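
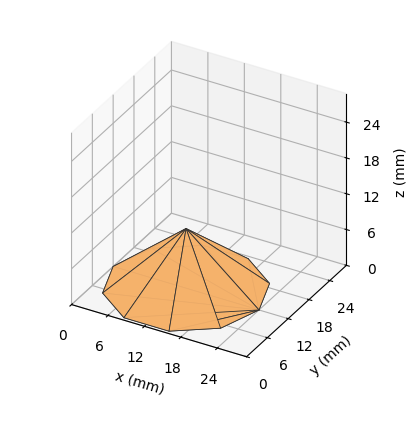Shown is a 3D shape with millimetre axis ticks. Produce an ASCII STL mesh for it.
Reading the render: the shape is a regular 10-sided pyramid, base circumscribed radius ≈ 12 mm, apex at z ≈ 10 mm (dimensions read to the nearest mm from the axis ticks). For the STL, each face is triangulated and given an outward normal.

solid part
  facet normal 0.0000 0.0000 -1.0000
    outer loop
      vertex 15.71 23.41 0.00
      vertex 21.71 19.05 0.00
      vertex 24.00 12.00 0.00
    endloop
  endfacet
  facet normal 0.0000 0.0000 -1.0000
    outer loop
      vertex 8.29 23.41 0.00
      vertex 15.71 23.41 0.00
      vertex 24.00 12.00 0.00
    endloop
  endfacet
  facet normal 0.0000 0.0000 -1.0000
    outer loop
      vertex 2.29 19.05 0.00
      vertex 8.29 23.41 0.00
      vertex 24.00 12.00 0.00
    endloop
  endfacet
  facet normal 0.0000 0.0000 -1.0000
    outer loop
      vertex 0.00 12.00 0.00
      vertex 2.29 19.05 0.00
      vertex 24.00 12.00 0.00
    endloop
  endfacet
  facet normal 0.0000 0.0000 -1.0000
    outer loop
      vertex 2.29 4.95 0.00
      vertex 0.00 12.00 0.00
      vertex 24.00 12.00 0.00
    endloop
  endfacet
  facet normal 0.0000 0.0000 -1.0000
    outer loop
      vertex 8.29 0.59 0.00
      vertex 2.29 4.95 0.00
      vertex 24.00 12.00 0.00
    endloop
  endfacet
  facet normal 0.0000 0.0000 -1.0000
    outer loop
      vertex 15.71 0.59 0.00
      vertex 8.29 0.59 0.00
      vertex 24.00 12.00 0.00
    endloop
  endfacet
  facet normal 0.0000 0.0000 -1.0000
    outer loop
      vertex 21.71 4.95 0.00
      vertex 15.71 0.59 0.00
      vertex 24.00 12.00 0.00
    endloop
  endfacet
  facet normal 0.6268 0.2036 0.7521
    outer loop
      vertex 24.00 12.00 0.00
      vertex 21.71 19.05 0.00
      vertex 12.00 12.00 10.00
    endloop
  endfacet
  facet normal 0.3874 0.5332 0.7521
    outer loop
      vertex 21.71 19.05 0.00
      vertex 15.71 23.41 0.00
      vertex 12.00 12.00 10.00
    endloop
  endfacet
  facet normal 0.0000 0.6591 0.7520
    outer loop
      vertex 15.71 23.41 0.00
      vertex 8.29 23.41 0.00
      vertex 12.00 12.00 10.00
    endloop
  endfacet
  facet normal -0.3874 0.5332 0.7521
    outer loop
      vertex 8.29 23.41 0.00
      vertex 2.29 19.05 0.00
      vertex 12.00 12.00 10.00
    endloop
  endfacet
  facet normal -0.6268 0.2036 0.7521
    outer loop
      vertex 2.29 19.05 0.00
      vertex 0.00 12.00 0.00
      vertex 12.00 12.00 10.00
    endloop
  endfacet
  facet normal -0.6268 -0.2036 0.7521
    outer loop
      vertex 0.00 12.00 0.00
      vertex 2.29 4.95 0.00
      vertex 12.00 12.00 10.00
    endloop
  endfacet
  facet normal -0.3874 -0.5332 0.7521
    outer loop
      vertex 2.29 4.95 0.00
      vertex 8.29 0.59 0.00
      vertex 12.00 12.00 10.00
    endloop
  endfacet
  facet normal 0.0000 -0.6591 0.7520
    outer loop
      vertex 8.29 0.59 0.00
      vertex 15.71 0.59 0.00
      vertex 12.00 12.00 10.00
    endloop
  endfacet
  facet normal 0.3874 -0.5332 0.7521
    outer loop
      vertex 15.71 0.59 0.00
      vertex 21.71 4.95 0.00
      vertex 12.00 12.00 10.00
    endloop
  endfacet
  facet normal 0.6268 -0.2036 0.7521
    outer loop
      vertex 21.71 4.95 0.00
      vertex 24.00 12.00 0.00
      vertex 12.00 12.00 10.00
    endloop
  endfacet
endsolid part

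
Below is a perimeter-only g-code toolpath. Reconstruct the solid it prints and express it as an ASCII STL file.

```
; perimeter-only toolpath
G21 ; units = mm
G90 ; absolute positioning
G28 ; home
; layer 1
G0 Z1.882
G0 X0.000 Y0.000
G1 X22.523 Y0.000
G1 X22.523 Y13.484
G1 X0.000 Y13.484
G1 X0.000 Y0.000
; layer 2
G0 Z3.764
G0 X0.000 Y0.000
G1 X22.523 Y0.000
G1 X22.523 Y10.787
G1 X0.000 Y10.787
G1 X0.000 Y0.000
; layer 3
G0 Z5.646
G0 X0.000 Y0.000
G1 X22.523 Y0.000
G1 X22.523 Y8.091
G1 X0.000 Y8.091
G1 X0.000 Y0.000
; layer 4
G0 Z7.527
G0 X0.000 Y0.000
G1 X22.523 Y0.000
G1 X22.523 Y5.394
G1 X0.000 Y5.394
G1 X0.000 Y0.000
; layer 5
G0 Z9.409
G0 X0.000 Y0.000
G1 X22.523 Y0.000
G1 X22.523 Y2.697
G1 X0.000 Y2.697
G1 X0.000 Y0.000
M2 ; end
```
solid part
  facet normal 0.0000 0.0000 -1.0000
    outer loop
      vertex 22.523 16.181 0.000
      vertex 22.523 0.000 0.000
      vertex 0.000 0.000 0.000
    endloop
  endfacet
  facet normal 0.0000 0.0000 -1.0000
    outer loop
      vertex 0.000 16.181 0.000
      vertex 22.523 16.181 0.000
      vertex 0.000 0.000 0.000
    endloop
  endfacet
  facet normal 0.0000 -1.0000 0.0000
    outer loop
      vertex 0.000 0.000 0.000
      vertex 22.523 0.000 0.000
      vertex 22.523 0.000 11.291
    endloop
  endfacet
  facet normal 0.0000 -1.0000 0.0000
    outer loop
      vertex 0.000 0.000 0.000
      vertex 22.523 0.000 11.291
      vertex 0.000 0.000 11.291
    endloop
  endfacet
  facet normal 0.0000 0.5722 0.8201
    outer loop
      vertex 0.000 0.000 11.291
      vertex 22.523 0.000 11.291
      vertex 22.523 16.181 0.000
    endloop
  endfacet
  facet normal 0.0000 0.5722 0.8201
    outer loop
      vertex 0.000 0.000 11.291
      vertex 22.523 16.181 0.000
      vertex 0.000 16.181 0.000
    endloop
  endfacet
  facet normal -1.0000 0.0000 0.0000
    outer loop
      vertex 0.000 0.000 11.291
      vertex 0.000 16.181 0.000
      vertex 0.000 0.000 0.000
    endloop
  endfacet
  facet normal 1.0000 0.0000 0.0000
    outer loop
      vertex 22.523 0.000 0.000
      vertex 22.523 16.181 0.000
      vertex 22.523 0.000 11.291
    endloop
  endfacet
endsolid part

The G0 Z moves step by Δz≈1.882 mm. The G1 loops shrink linearly with z, so the solid tapers from its base footprint up to z≈11.3. Closing with a flat bottom cap and the tapered top and triangulating gives 8 facets — a wedge (ramp): 22.5 × 16.2 mm base, rising to 11.3 mm along the y=0 edge and sloping linearly to z=0 at y=16.2.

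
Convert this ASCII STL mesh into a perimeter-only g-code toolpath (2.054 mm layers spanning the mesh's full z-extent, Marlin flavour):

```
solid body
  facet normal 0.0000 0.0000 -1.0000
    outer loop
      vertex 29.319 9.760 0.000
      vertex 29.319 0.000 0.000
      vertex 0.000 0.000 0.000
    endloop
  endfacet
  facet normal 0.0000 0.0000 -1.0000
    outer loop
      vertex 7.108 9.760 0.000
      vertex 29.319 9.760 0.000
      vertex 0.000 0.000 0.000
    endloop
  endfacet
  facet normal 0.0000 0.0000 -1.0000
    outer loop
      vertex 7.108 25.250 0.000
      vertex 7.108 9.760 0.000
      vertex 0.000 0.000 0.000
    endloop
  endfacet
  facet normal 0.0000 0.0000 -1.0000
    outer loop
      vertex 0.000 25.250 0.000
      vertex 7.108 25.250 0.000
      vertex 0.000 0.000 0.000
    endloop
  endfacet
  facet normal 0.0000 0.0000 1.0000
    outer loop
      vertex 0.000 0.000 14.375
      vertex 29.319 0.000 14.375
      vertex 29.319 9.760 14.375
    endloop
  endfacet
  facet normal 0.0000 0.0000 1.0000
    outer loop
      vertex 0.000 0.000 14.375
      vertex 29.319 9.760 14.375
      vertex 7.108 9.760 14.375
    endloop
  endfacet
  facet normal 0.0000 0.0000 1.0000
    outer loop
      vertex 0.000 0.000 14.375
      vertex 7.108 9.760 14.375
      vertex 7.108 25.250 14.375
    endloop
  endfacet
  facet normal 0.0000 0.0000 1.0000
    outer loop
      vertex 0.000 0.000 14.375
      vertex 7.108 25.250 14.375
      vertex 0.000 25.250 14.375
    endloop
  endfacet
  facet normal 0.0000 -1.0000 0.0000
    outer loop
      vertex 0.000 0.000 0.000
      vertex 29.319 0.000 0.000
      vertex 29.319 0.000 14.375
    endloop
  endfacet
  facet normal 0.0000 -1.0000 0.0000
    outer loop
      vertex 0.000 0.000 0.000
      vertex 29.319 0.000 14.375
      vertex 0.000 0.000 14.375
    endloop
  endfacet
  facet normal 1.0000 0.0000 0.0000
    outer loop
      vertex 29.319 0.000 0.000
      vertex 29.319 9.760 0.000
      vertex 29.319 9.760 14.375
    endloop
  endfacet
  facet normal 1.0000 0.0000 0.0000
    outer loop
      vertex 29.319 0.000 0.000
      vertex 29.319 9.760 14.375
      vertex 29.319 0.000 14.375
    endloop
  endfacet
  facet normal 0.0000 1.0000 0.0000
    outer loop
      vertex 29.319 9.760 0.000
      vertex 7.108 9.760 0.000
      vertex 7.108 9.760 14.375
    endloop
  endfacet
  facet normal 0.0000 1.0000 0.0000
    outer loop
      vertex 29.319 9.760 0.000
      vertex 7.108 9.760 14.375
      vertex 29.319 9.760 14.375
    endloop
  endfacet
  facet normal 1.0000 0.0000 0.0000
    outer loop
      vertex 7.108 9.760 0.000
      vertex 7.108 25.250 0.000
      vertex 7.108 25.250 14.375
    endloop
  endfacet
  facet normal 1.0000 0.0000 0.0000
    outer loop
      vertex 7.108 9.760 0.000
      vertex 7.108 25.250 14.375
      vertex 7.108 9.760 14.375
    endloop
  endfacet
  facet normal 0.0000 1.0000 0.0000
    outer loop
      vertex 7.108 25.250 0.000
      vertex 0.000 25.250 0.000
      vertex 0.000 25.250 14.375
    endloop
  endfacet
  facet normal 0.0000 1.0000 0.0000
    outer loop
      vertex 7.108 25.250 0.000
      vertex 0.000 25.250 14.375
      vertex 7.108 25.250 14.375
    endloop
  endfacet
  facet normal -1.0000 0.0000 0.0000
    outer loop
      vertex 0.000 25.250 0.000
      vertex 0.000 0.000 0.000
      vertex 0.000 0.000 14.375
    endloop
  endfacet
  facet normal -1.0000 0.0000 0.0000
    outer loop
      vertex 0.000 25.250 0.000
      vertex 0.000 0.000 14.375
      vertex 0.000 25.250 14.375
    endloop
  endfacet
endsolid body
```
; perimeter-only toolpath
G21 ; units = mm
G90 ; absolute positioning
G28 ; home
; layer 1
G0 Z2.054
G0 X0.000 Y0.000
G1 X29.319 Y0.000
G1 X29.319 Y9.760
G1 X7.108 Y9.760
G1 X7.108 Y25.250
G1 X0.000 Y25.250
G1 X0.000 Y0.000
; layer 2
G0 Z4.107
G0 X0.000 Y0.000
G1 X29.319 Y0.000
G1 X29.319 Y9.760
G1 X7.108 Y9.760
G1 X7.108 Y25.250
G1 X0.000 Y25.250
G1 X0.000 Y0.000
; layer 3
G0 Z6.161
G0 X0.000 Y0.000
G1 X29.319 Y0.000
G1 X29.319 Y9.760
G1 X7.108 Y9.760
G1 X7.108 Y25.250
G1 X0.000 Y25.250
G1 X0.000 Y0.000
; layer 4
G0 Z8.214
G0 X0.000 Y0.000
G1 X29.319 Y0.000
G1 X29.319 Y9.760
G1 X7.108 Y9.760
G1 X7.108 Y25.250
G1 X0.000 Y25.250
G1 X0.000 Y0.000
; layer 5
G0 Z10.268
G0 X0.000 Y0.000
G1 X29.319 Y0.000
G1 X29.319 Y9.760
G1 X7.108 Y9.760
G1 X7.108 Y25.250
G1 X0.000 Y25.250
G1 X0.000 Y0.000
; layer 6
G0 Z12.321
G0 X0.000 Y0.000
G1 X29.319 Y0.000
G1 X29.319 Y9.760
G1 X7.108 Y9.760
G1 X7.108 Y25.250
G1 X0.000 Y25.250
G1 X0.000 Y0.000
; layer 7
G0 Z14.375
G0 X0.000 Y0.000
G1 X29.319 Y0.000
G1 X29.319 Y9.760
G1 X7.108 Y9.760
G1 X7.108 Y25.250
G1 X0.000 Y25.250
G1 X0.000 Y0.000
M2 ; end

The solid is an L-shaped prism: outer 29.3 × 25.2 mm, arm thicknesses ≈ 9.76 mm (horizontal) and 7.11 mm (vertical), extruded 14.4 mm in z. Slicing at Δz = 2.054 mm — 7 equal slices spanning the solid's height, so layer i sits at z = i·h/7 — gives 7 non-empty perimeters. Each is a 6-segment closed polygon; G0 lifts to the layer z and rapids to the start vertex, then G1 traces the edges.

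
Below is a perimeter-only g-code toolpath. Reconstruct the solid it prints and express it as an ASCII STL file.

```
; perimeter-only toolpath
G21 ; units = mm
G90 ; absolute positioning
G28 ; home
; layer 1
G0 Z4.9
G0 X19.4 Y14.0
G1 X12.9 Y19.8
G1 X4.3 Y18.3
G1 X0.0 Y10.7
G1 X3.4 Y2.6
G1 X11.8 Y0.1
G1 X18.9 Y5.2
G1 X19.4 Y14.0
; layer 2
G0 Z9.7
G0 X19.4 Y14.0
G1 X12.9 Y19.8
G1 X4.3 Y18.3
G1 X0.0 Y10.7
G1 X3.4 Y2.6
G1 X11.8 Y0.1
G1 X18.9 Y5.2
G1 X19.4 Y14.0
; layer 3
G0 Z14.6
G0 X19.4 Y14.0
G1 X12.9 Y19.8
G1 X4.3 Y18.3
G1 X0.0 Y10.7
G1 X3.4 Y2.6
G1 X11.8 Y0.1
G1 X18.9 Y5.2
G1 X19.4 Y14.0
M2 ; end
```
solid part
  facet normal 0.0000 0.0000 -1.0000
    outer loop
      vertex 4.3 18.3 0.0
      vertex 12.9 19.8 0.0
      vertex 19.4 14.0 0.0
    endloop
  endfacet
  facet normal 0.0000 0.0000 -1.0000
    outer loop
      vertex 0.0 10.7 0.0
      vertex 4.3 18.3 0.0
      vertex 19.4 14.0 0.0
    endloop
  endfacet
  facet normal 0.0000 0.0000 -1.0000
    outer loop
      vertex 3.4 2.6 0.0
      vertex 0.0 10.7 0.0
      vertex 19.4 14.0 0.0
    endloop
  endfacet
  facet normal 0.0000 0.0000 -1.0000
    outer loop
      vertex 11.8 0.1 0.0
      vertex 3.4 2.6 0.0
      vertex 19.4 14.0 0.0
    endloop
  endfacet
  facet normal 0.0000 0.0000 -1.0000
    outer loop
      vertex 18.9 5.2 0.0
      vertex 11.8 0.1 0.0
      vertex 19.4 14.0 0.0
    endloop
  endfacet
  facet normal 0.0000 0.0000 1.0000
    outer loop
      vertex 19.4 14.0 14.6
      vertex 12.9 19.8 14.6
      vertex 4.3 18.3 14.6
    endloop
  endfacet
  facet normal 0.0000 0.0000 1.0000
    outer loop
      vertex 19.4 14.0 14.6
      vertex 4.3 18.3 14.6
      vertex 0.0 10.7 14.6
    endloop
  endfacet
  facet normal 0.0000 0.0000 1.0000
    outer loop
      vertex 19.4 14.0 14.6
      vertex 0.0 10.7 14.6
      vertex 3.4 2.6 14.6
    endloop
  endfacet
  facet normal 0.0000 0.0000 1.0000
    outer loop
      vertex 19.4 14.0 14.6
      vertex 3.4 2.6 14.6
      vertex 11.8 0.1 14.6
    endloop
  endfacet
  facet normal 0.0000 0.0000 1.0000
    outer loop
      vertex 19.4 14.0 14.6
      vertex 11.8 0.1 14.6
      vertex 18.9 5.2 14.6
    endloop
  endfacet
  facet normal 0.6658 0.7461 0.0000
    outer loop
      vertex 19.4 14.0 0.0
      vertex 12.9 19.8 0.0
      vertex 12.9 19.8 14.6
    endloop
  endfacet
  facet normal 0.6658 0.7461 0.0000
    outer loop
      vertex 19.4 14.0 0.0
      vertex 12.9 19.8 14.6
      vertex 19.4 14.0 14.6
    endloop
  endfacet
  facet normal -0.1718 0.9851 0.0000
    outer loop
      vertex 12.9 19.8 0.0
      vertex 4.3 18.3 0.0
      vertex 4.3 18.3 14.6
    endloop
  endfacet
  facet normal -0.1718 0.9851 0.0000
    outer loop
      vertex 12.9 19.8 0.0
      vertex 4.3 18.3 14.6
      vertex 12.9 19.8 14.6
    endloop
  endfacet
  facet normal -0.8703 0.4924 0.0000
    outer loop
      vertex 4.3 18.3 0.0
      vertex 0.0 10.7 0.0
      vertex 0.0 10.7 14.6
    endloop
  endfacet
  facet normal -0.8703 0.4924 0.0000
    outer loop
      vertex 4.3 18.3 0.0
      vertex 0.0 10.7 14.6
      vertex 4.3 18.3 14.6
    endloop
  endfacet
  facet normal -0.9221 -0.3870 0.0000
    outer loop
      vertex 0.0 10.7 0.0
      vertex 3.4 2.6 0.0
      vertex 3.4 2.6 14.6
    endloop
  endfacet
  facet normal -0.9221 -0.3870 0.0000
    outer loop
      vertex 0.0 10.7 0.0
      vertex 3.4 2.6 14.6
      vertex 0.0 10.7 14.6
    endloop
  endfacet
  facet normal -0.2853 -0.9585 0.0000
    outer loop
      vertex 3.4 2.6 0.0
      vertex 11.8 0.1 0.0
      vertex 11.8 0.1 14.6
    endloop
  endfacet
  facet normal -0.2853 -0.9585 0.0000
    outer loop
      vertex 3.4 2.6 0.0
      vertex 11.8 0.1 14.6
      vertex 3.4 2.6 14.6
    endloop
  endfacet
  facet normal 0.5834 -0.8122 0.0000
    outer loop
      vertex 11.8 0.1 0.0
      vertex 18.9 5.2 0.0
      vertex 18.9 5.2 14.6
    endloop
  endfacet
  facet normal 0.5834 -0.8122 0.0000
    outer loop
      vertex 11.8 0.1 0.0
      vertex 18.9 5.2 14.6
      vertex 11.8 0.1 14.6
    endloop
  endfacet
  facet normal 0.9984 -0.0567 0.0000
    outer loop
      vertex 18.9 5.2 0.0
      vertex 19.4 14.0 0.0
      vertex 19.4 14.0 14.6
    endloop
  endfacet
  facet normal 0.9984 -0.0567 0.0000
    outer loop
      vertex 18.9 5.2 0.0
      vertex 19.4 14.0 14.6
      vertex 18.9 5.2 14.6
    endloop
  endfacet
endsolid part

The G0 Z moves step by Δz≈4.9 mm. Every layer's G1 loop is the same polygon, so the solid is a straight extrusion of it from z=0 to z≈14.6. Closing with flat bottom and top caps and triangulating gives 24 facets — a regular 7-sided prism (a cylinder approximated with 7 flat sides), circumscribed radius ≈ 10.1 mm, height ≈ 14.6 mm.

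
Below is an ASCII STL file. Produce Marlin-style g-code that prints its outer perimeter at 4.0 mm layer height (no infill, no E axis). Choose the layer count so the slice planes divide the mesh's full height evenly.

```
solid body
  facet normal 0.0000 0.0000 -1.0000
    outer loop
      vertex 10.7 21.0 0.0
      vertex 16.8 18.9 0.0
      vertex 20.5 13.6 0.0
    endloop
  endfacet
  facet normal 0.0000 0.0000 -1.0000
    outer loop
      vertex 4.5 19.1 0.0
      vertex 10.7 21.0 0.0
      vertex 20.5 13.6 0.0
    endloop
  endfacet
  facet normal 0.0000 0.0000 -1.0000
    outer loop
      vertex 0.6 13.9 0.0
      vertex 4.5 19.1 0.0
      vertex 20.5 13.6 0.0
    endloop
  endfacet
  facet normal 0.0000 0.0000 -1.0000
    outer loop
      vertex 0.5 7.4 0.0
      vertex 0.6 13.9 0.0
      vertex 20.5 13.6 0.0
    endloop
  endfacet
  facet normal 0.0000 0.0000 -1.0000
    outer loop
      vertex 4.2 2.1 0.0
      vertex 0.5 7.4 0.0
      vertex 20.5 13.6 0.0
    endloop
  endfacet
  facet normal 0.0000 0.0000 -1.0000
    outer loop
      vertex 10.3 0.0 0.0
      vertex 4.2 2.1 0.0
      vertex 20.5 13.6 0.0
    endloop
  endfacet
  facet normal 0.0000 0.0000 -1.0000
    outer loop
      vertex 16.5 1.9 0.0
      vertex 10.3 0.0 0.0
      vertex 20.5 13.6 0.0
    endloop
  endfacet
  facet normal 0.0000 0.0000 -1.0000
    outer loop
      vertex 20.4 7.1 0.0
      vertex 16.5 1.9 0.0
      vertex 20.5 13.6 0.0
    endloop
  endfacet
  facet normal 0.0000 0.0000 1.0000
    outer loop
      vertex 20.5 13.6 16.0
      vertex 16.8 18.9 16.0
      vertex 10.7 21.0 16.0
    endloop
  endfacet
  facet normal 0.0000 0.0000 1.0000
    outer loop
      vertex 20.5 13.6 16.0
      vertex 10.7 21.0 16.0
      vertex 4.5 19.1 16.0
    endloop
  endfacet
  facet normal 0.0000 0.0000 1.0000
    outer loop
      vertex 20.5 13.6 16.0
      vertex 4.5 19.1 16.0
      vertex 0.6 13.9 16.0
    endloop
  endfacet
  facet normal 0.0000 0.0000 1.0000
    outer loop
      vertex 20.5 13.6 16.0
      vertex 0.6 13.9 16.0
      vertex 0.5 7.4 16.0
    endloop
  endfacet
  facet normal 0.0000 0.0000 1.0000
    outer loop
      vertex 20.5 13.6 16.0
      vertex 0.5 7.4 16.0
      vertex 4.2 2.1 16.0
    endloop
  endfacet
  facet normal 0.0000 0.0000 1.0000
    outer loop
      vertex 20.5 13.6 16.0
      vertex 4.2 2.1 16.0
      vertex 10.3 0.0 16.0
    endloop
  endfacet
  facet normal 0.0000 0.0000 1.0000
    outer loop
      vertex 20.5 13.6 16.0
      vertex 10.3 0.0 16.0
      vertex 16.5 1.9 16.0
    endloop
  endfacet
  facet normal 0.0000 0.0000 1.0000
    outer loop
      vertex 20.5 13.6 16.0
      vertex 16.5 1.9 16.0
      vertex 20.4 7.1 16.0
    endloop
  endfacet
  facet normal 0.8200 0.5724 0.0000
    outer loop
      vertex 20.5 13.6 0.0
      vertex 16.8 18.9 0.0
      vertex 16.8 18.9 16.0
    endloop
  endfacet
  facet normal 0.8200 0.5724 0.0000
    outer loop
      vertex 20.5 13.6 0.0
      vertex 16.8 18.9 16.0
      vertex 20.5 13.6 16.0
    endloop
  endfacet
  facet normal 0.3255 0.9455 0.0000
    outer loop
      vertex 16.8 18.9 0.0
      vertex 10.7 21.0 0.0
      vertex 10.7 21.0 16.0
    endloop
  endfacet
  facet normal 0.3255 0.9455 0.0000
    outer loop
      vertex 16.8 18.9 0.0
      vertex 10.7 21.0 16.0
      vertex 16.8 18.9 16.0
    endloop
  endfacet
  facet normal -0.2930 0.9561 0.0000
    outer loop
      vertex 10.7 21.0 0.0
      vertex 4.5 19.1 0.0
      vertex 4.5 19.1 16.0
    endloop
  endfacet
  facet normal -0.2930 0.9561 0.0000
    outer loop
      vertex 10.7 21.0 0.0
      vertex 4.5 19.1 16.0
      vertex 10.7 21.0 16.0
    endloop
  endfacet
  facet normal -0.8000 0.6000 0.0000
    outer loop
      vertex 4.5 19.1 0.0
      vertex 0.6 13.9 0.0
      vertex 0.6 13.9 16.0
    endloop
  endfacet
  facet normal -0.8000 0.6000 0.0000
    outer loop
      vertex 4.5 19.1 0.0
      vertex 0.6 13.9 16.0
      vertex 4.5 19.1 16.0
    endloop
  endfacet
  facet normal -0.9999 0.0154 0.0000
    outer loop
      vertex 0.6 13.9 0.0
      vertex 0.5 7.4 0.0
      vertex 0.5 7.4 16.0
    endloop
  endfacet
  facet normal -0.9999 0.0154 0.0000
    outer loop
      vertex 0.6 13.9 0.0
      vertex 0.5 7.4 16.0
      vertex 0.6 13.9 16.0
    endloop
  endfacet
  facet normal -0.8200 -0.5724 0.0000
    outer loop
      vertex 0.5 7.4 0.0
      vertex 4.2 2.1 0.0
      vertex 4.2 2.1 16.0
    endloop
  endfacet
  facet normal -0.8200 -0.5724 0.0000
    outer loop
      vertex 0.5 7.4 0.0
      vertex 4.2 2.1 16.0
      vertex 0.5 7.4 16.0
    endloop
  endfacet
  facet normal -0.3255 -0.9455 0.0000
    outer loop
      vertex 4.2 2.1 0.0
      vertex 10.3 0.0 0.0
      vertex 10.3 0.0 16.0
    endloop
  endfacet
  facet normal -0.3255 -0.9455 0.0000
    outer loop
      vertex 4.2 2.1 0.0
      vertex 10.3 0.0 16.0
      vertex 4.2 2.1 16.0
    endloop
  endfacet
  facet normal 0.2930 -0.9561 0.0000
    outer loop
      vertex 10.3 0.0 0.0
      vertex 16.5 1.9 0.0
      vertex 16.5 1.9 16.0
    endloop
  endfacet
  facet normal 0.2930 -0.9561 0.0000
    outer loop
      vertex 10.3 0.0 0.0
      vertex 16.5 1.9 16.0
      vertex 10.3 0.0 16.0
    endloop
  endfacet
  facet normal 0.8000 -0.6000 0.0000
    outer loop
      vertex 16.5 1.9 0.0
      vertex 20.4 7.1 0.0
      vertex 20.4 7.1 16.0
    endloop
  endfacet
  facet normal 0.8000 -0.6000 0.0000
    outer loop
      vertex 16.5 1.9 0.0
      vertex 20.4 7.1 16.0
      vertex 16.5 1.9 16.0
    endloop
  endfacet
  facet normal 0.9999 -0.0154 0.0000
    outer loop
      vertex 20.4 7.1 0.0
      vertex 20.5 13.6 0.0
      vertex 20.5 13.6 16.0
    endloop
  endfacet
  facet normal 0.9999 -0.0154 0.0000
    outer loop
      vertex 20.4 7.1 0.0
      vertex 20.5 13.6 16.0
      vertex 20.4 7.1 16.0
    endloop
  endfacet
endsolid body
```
; perimeter-only toolpath
G21 ; units = mm
G90 ; absolute positioning
G28 ; home
; layer 1
G0 Z4.0
G0 X20.5 Y13.6
G1 X16.8 Y18.9
G1 X10.7 Y21.0
G1 X4.5 Y19.1
G1 X0.6 Y13.9
G1 X0.5 Y7.4
G1 X4.2 Y2.1
G1 X10.3 Y0.0
G1 X16.5 Y1.9
G1 X20.4 Y7.1
G1 X20.5 Y13.6
; layer 2
G0 Z8.0
G0 X20.5 Y13.6
G1 X16.8 Y18.9
G1 X10.7 Y21.0
G1 X4.5 Y19.1
G1 X0.6 Y13.9
G1 X0.5 Y7.4
G1 X4.2 Y2.1
G1 X10.3 Y0.0
G1 X16.5 Y1.9
G1 X20.4 Y7.1
G1 X20.5 Y13.6
; layer 3
G0 Z12.0
G0 X20.5 Y13.6
G1 X16.8 Y18.9
G1 X10.7 Y21.0
G1 X4.5 Y19.1
G1 X0.6 Y13.9
G1 X0.5 Y7.4
G1 X4.2 Y2.1
G1 X10.3 Y0.0
G1 X16.5 Y1.9
G1 X20.4 Y7.1
G1 X20.5 Y13.6
; layer 4
G0 Z16.0
G0 X20.5 Y13.6
G1 X16.8 Y18.9
G1 X10.7 Y21.0
G1 X4.5 Y19.1
G1 X0.6 Y13.9
G1 X0.5 Y7.4
G1 X4.2 Y2.1
G1 X10.3 Y0.0
G1 X16.5 Y1.9
G1 X20.4 Y7.1
G1 X20.5 Y13.6
M2 ; end

The solid is a regular 10-sided prism (a cylinder approximated with 10 flat sides), circumscribed radius ≈ 10.5 mm, height ≈ 16 mm. Slicing at Δz = 4.0 mm — 4 equal slices spanning the solid's height, so layer i sits at z = i·h/4 — gives 4 non-empty perimeters. Each is a 10-segment closed polygon; G0 lifts to the layer z and rapids to the start vertex, then G1 traces the edges.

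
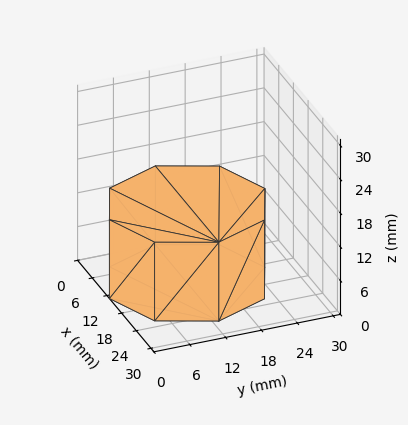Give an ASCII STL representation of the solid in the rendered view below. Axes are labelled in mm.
Reading the render: the shape is a regular 8-sided prism (a cylinder approximated with 8 flat sides), circumscribed radius ≈ 13 mm, height ≈ 14 mm (dimensions read to the nearest mm from the axis ticks). For the STL, each face is triangulated and given an outward normal.

solid part
  facet normal 0.0000 0.0000 -1.0000
    outer loop
      vertex 13.00 26.00 0.00
      vertex 22.19 22.19 0.00
      vertex 26.00 13.00 0.00
    endloop
  endfacet
  facet normal 0.0000 0.0000 -1.0000
    outer loop
      vertex 3.81 22.19 0.00
      vertex 13.00 26.00 0.00
      vertex 26.00 13.00 0.00
    endloop
  endfacet
  facet normal 0.0000 0.0000 -1.0000
    outer loop
      vertex 0.00 13.00 0.00
      vertex 3.81 22.19 0.00
      vertex 26.00 13.00 0.00
    endloop
  endfacet
  facet normal 0.0000 0.0000 -1.0000
    outer loop
      vertex 3.81 3.81 0.00
      vertex 0.00 13.00 0.00
      vertex 26.00 13.00 0.00
    endloop
  endfacet
  facet normal 0.0000 0.0000 -1.0000
    outer loop
      vertex 13.00 0.00 0.00
      vertex 3.81 3.81 0.00
      vertex 26.00 13.00 0.00
    endloop
  endfacet
  facet normal 0.0000 0.0000 -1.0000
    outer loop
      vertex 22.19 3.81 0.00
      vertex 13.00 0.00 0.00
      vertex 26.00 13.00 0.00
    endloop
  endfacet
  facet normal 0.0000 0.0000 1.0000
    outer loop
      vertex 26.00 13.00 14.00
      vertex 22.19 22.19 14.00
      vertex 13.00 26.00 14.00
    endloop
  endfacet
  facet normal 0.0000 0.0000 1.0000
    outer loop
      vertex 26.00 13.00 14.00
      vertex 13.00 26.00 14.00
      vertex 3.81 22.19 14.00
    endloop
  endfacet
  facet normal 0.0000 0.0000 1.0000
    outer loop
      vertex 26.00 13.00 14.00
      vertex 3.81 22.19 14.00
      vertex 0.00 13.00 14.00
    endloop
  endfacet
  facet normal 0.0000 0.0000 1.0000
    outer loop
      vertex 26.00 13.00 14.00
      vertex 0.00 13.00 14.00
      vertex 3.81 3.81 14.00
    endloop
  endfacet
  facet normal 0.0000 0.0000 1.0000
    outer loop
      vertex 26.00 13.00 14.00
      vertex 3.81 3.81 14.00
      vertex 13.00 0.00 14.00
    endloop
  endfacet
  facet normal 0.0000 0.0000 1.0000
    outer loop
      vertex 26.00 13.00 14.00
      vertex 13.00 0.00 14.00
      vertex 22.19 3.81 14.00
    endloop
  endfacet
  facet normal 0.9238 0.3830 0.0000
    outer loop
      vertex 26.00 13.00 0.00
      vertex 22.19 22.19 0.00
      vertex 22.19 22.19 14.00
    endloop
  endfacet
  facet normal 0.9238 0.3830 0.0000
    outer loop
      vertex 26.00 13.00 0.00
      vertex 22.19 22.19 14.00
      vertex 26.00 13.00 14.00
    endloop
  endfacet
  facet normal 0.3830 0.9238 0.0000
    outer loop
      vertex 22.19 22.19 0.00
      vertex 13.00 26.00 0.00
      vertex 13.00 26.00 14.00
    endloop
  endfacet
  facet normal 0.3830 0.9238 0.0000
    outer loop
      vertex 22.19 22.19 0.00
      vertex 13.00 26.00 14.00
      vertex 22.19 22.19 14.00
    endloop
  endfacet
  facet normal -0.3830 0.9238 0.0000
    outer loop
      vertex 13.00 26.00 0.00
      vertex 3.81 22.19 0.00
      vertex 3.81 22.19 14.00
    endloop
  endfacet
  facet normal -0.3830 0.9238 0.0000
    outer loop
      vertex 13.00 26.00 0.00
      vertex 3.81 22.19 14.00
      vertex 13.00 26.00 14.00
    endloop
  endfacet
  facet normal -0.9238 0.3830 0.0000
    outer loop
      vertex 3.81 22.19 0.00
      vertex 0.00 13.00 0.00
      vertex 0.00 13.00 14.00
    endloop
  endfacet
  facet normal -0.9238 0.3830 0.0000
    outer loop
      vertex 3.81 22.19 0.00
      vertex 0.00 13.00 14.00
      vertex 3.81 22.19 14.00
    endloop
  endfacet
  facet normal -0.9238 -0.3830 0.0000
    outer loop
      vertex 0.00 13.00 0.00
      vertex 3.81 3.81 0.00
      vertex 3.81 3.81 14.00
    endloop
  endfacet
  facet normal -0.9238 -0.3830 0.0000
    outer loop
      vertex 0.00 13.00 0.00
      vertex 3.81 3.81 14.00
      vertex 0.00 13.00 14.00
    endloop
  endfacet
  facet normal -0.3830 -0.9238 0.0000
    outer loop
      vertex 3.81 3.81 0.00
      vertex 13.00 0.00 0.00
      vertex 13.00 0.00 14.00
    endloop
  endfacet
  facet normal -0.3830 -0.9238 0.0000
    outer loop
      vertex 3.81 3.81 0.00
      vertex 13.00 0.00 14.00
      vertex 3.81 3.81 14.00
    endloop
  endfacet
  facet normal 0.3830 -0.9238 0.0000
    outer loop
      vertex 13.00 0.00 0.00
      vertex 22.19 3.81 0.00
      vertex 22.19 3.81 14.00
    endloop
  endfacet
  facet normal 0.3830 -0.9238 0.0000
    outer loop
      vertex 13.00 0.00 0.00
      vertex 22.19 3.81 14.00
      vertex 13.00 0.00 14.00
    endloop
  endfacet
  facet normal 0.9238 -0.3830 0.0000
    outer loop
      vertex 22.19 3.81 0.00
      vertex 26.00 13.00 0.00
      vertex 26.00 13.00 14.00
    endloop
  endfacet
  facet normal 0.9238 -0.3830 0.0000
    outer loop
      vertex 22.19 3.81 0.00
      vertex 26.00 13.00 14.00
      vertex 22.19 3.81 14.00
    endloop
  endfacet
endsolid part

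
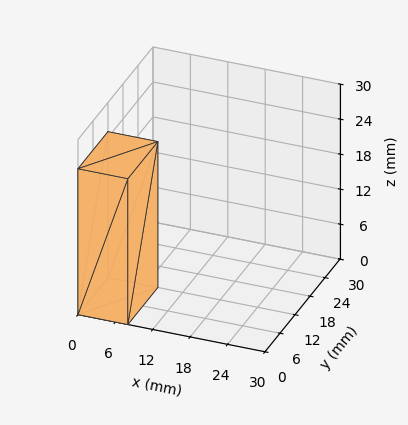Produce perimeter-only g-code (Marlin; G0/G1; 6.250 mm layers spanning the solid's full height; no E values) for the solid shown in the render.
Reading the render: the shape is a rectangular box, roughly 8 × 12 mm footprint and 25 mm tall (dimensions read to the nearest mm from the axis ticks). For the g-code, the solid's height is divided into equal slices at the stated Δz and each level perimeter traced with G1 moves after a G0 lift.

; perimeter-only toolpath
G21 ; units = mm
G90 ; absolute positioning
G28 ; home
; layer 1
G0 Z6.250
G0 X0.000 Y0.000
G1 X8.000 Y0.000
G1 X8.000 Y12.000
G1 X0.000 Y12.000
G1 X0.000 Y0.000
; layer 2
G0 Z12.500
G0 X0.000 Y0.000
G1 X8.000 Y0.000
G1 X8.000 Y12.000
G1 X0.000 Y12.000
G1 X0.000 Y0.000
; layer 3
G0 Z18.750
G0 X0.000 Y0.000
G1 X8.000 Y0.000
G1 X8.000 Y12.000
G1 X0.000 Y12.000
G1 X0.000 Y0.000
; layer 4
G0 Z25.000
G0 X0.000 Y0.000
G1 X8.000 Y0.000
G1 X8.000 Y12.000
G1 X0.000 Y12.000
G1 X0.000 Y0.000
M2 ; end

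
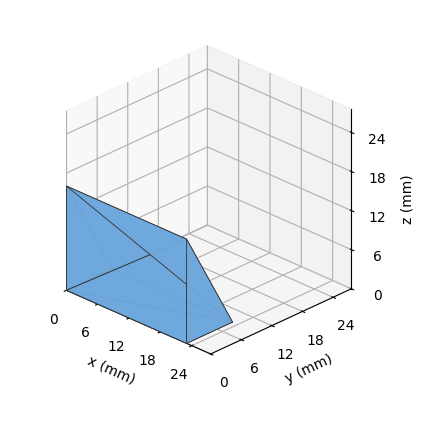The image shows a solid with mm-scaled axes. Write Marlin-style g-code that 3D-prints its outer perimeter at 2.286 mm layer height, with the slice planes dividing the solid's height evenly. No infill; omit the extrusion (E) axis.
Reading the render: the shape is a wedge (ramp): 23 × 9 mm base, rising to 16 mm along the y=0 edge and sloping linearly to z=0 at y=9 (dimensions read to the nearest mm from the axis ticks). For the g-code, the solid's height is divided into equal slices at the stated Δz and each level perimeter traced with G1 moves after a G0 lift.

; perimeter-only toolpath
G21 ; units = mm
G90 ; absolute positioning
G28 ; home
; layer 1
G0 Z2.286
G0 X0.000 Y0.000
G1 X23.000 Y0.000
G1 X23.000 Y7.714
G1 X0.000 Y7.714
G1 X0.000 Y0.000
; layer 2
G0 Z4.571
G0 X0.000 Y0.000
G1 X23.000 Y0.000
G1 X23.000 Y6.429
G1 X0.000 Y6.429
G1 X0.000 Y0.000
; layer 3
G0 Z6.857
G0 X0.000 Y0.000
G1 X23.000 Y0.000
G1 X23.000 Y5.143
G1 X0.000 Y5.143
G1 X0.000 Y0.000
; layer 4
G0 Z9.143
G0 X0.000 Y0.000
G1 X23.000 Y0.000
G1 X23.000 Y3.857
G1 X0.000 Y3.857
G1 X0.000 Y0.000
; layer 5
G0 Z11.429
G0 X0.000 Y0.000
G1 X23.000 Y0.000
G1 X23.000 Y2.571
G1 X0.000 Y2.571
G1 X0.000 Y0.000
; layer 6
G0 Z13.714
G0 X0.000 Y0.000
G1 X23.000 Y0.000
G1 X23.000 Y1.286
G1 X0.000 Y1.286
G1 X0.000 Y0.000
M2 ; end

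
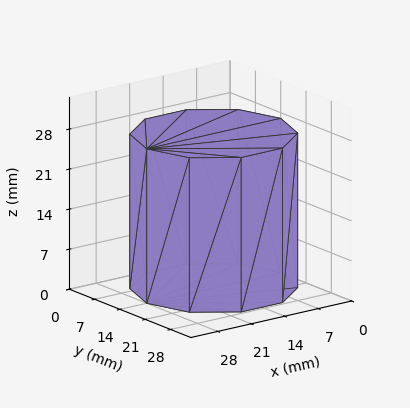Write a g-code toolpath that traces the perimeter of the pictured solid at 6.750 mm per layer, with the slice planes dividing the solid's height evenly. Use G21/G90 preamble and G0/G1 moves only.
Reading the render: the shape is a regular 10-sided prism (a cylinder approximated with 10 flat sides), circumscribed radius ≈ 14 mm, height ≈ 27 mm (dimensions read to the nearest mm from the axis ticks). For the g-code, the solid's height is divided into equal slices at the stated Δz and each level perimeter traced with G1 moves after a G0 lift.

; perimeter-only toolpath
G21 ; units = mm
G90 ; absolute positioning
G28 ; home
; layer 1
G0 Z6.750
G0 X28.000 Y14.000
G1 X25.326 Y22.229
G1 X18.326 Y27.315
G1 X9.674 Y27.315
G1 X2.674 Y22.229
G1 X0.000 Y14.000
G1 X2.674 Y5.771
G1 X9.674 Y0.685
G1 X18.326 Y0.685
G1 X25.326 Y5.771
G1 X28.000 Y14.000
; layer 2
G0 Z13.500
G0 X28.000 Y14.000
G1 X25.326 Y22.229
G1 X18.326 Y27.315
G1 X9.674 Y27.315
G1 X2.674 Y22.229
G1 X0.000 Y14.000
G1 X2.674 Y5.771
G1 X9.674 Y0.685
G1 X18.326 Y0.685
G1 X25.326 Y5.771
G1 X28.000 Y14.000
; layer 3
G0 Z20.250
G0 X28.000 Y14.000
G1 X25.326 Y22.229
G1 X18.326 Y27.315
G1 X9.674 Y27.315
G1 X2.674 Y22.229
G1 X0.000 Y14.000
G1 X2.674 Y5.771
G1 X9.674 Y0.685
G1 X18.326 Y0.685
G1 X25.326 Y5.771
G1 X28.000 Y14.000
; layer 4
G0 Z27.000
G0 X28.000 Y14.000
G1 X25.326 Y22.229
G1 X18.326 Y27.315
G1 X9.674 Y27.315
G1 X2.674 Y22.229
G1 X0.000 Y14.000
G1 X2.674 Y5.771
G1 X9.674 Y0.685
G1 X18.326 Y0.685
G1 X25.326 Y5.771
G1 X28.000 Y14.000
M2 ; end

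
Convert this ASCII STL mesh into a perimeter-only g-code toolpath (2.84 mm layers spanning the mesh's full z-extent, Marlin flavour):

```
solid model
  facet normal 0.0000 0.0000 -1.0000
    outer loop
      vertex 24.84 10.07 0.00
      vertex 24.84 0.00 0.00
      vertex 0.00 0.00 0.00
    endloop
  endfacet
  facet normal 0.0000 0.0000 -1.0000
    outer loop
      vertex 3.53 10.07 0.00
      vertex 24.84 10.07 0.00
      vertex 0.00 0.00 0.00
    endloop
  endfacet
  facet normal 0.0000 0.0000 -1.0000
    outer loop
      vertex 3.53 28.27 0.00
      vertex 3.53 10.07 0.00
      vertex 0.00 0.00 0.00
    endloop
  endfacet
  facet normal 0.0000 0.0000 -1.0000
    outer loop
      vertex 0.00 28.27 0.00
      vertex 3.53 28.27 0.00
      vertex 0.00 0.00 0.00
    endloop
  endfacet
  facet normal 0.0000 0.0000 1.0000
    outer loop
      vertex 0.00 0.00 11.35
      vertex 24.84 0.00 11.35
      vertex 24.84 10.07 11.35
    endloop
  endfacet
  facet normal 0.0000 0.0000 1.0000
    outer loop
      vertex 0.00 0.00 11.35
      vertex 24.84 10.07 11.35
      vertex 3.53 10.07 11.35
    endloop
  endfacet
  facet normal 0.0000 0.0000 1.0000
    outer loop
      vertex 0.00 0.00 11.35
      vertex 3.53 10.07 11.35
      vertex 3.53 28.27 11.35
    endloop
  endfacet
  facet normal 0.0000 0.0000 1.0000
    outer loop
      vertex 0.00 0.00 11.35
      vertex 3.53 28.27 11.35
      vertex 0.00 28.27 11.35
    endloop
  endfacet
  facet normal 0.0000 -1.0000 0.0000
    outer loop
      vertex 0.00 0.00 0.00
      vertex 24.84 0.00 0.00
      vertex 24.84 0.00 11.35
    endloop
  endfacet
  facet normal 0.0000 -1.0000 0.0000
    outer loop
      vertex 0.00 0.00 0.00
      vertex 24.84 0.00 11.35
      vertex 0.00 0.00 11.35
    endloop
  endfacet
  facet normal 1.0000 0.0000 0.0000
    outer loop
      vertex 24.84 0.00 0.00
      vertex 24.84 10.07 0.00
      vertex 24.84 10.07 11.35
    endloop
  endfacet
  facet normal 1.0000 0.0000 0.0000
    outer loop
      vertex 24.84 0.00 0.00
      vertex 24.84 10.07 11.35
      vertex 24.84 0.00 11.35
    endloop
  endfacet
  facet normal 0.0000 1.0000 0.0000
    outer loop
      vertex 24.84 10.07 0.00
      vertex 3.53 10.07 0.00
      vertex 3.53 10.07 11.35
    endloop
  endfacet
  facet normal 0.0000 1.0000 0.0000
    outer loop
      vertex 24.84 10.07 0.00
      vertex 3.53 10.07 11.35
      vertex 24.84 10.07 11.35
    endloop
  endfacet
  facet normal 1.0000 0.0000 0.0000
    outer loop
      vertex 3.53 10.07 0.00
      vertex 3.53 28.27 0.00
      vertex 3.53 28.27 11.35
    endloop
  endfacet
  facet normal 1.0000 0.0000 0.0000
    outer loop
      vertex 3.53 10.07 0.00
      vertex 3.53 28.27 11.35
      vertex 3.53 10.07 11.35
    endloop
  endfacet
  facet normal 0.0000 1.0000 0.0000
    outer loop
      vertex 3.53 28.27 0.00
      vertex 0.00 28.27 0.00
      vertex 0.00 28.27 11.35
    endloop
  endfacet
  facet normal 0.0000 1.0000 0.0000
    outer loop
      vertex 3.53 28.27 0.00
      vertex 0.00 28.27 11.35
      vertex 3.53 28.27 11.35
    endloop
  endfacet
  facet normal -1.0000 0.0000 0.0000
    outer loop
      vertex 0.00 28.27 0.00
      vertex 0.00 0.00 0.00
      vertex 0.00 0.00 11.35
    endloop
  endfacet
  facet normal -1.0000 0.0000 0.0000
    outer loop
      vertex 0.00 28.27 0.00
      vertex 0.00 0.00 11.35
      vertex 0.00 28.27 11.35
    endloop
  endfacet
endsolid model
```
; perimeter-only toolpath
G21 ; units = mm
G90 ; absolute positioning
G28 ; home
; layer 1
G0 Z2.84
G0 X0.00 Y0.00
G1 X24.84 Y0.00
G1 X24.84 Y10.07
G1 X3.53 Y10.07
G1 X3.53 Y28.27
G1 X0.00 Y28.27
G1 X0.00 Y0.00
; layer 2
G0 Z5.67
G0 X0.00 Y0.00
G1 X24.84 Y0.00
G1 X24.84 Y10.07
G1 X3.53 Y10.07
G1 X3.53 Y28.27
G1 X0.00 Y28.27
G1 X0.00 Y0.00
; layer 3
G0 Z8.51
G0 X0.00 Y0.00
G1 X24.84 Y0.00
G1 X24.84 Y10.07
G1 X3.53 Y10.07
G1 X3.53 Y28.27
G1 X0.00 Y28.27
G1 X0.00 Y0.00
; layer 4
G0 Z11.35
G0 X0.00 Y0.00
G1 X24.84 Y0.00
G1 X24.84 Y10.07
G1 X3.53 Y10.07
G1 X3.53 Y28.27
G1 X0.00 Y28.27
G1 X0.00 Y0.00
M2 ; end

The solid is an L-shaped prism: outer 24.8 × 28.3 mm, arm thicknesses ≈ 10.1 mm (horizontal) and 3.53 mm (vertical), extruded 11.3 mm in z. Slicing at Δz = 2.84 mm — 4 equal slices spanning the solid's height, so layer i sits at z = i·h/4 — gives 4 non-empty perimeters. Each is a 6-segment closed polygon; G0 lifts to the layer z and rapids to the start vertex, then G1 traces the edges.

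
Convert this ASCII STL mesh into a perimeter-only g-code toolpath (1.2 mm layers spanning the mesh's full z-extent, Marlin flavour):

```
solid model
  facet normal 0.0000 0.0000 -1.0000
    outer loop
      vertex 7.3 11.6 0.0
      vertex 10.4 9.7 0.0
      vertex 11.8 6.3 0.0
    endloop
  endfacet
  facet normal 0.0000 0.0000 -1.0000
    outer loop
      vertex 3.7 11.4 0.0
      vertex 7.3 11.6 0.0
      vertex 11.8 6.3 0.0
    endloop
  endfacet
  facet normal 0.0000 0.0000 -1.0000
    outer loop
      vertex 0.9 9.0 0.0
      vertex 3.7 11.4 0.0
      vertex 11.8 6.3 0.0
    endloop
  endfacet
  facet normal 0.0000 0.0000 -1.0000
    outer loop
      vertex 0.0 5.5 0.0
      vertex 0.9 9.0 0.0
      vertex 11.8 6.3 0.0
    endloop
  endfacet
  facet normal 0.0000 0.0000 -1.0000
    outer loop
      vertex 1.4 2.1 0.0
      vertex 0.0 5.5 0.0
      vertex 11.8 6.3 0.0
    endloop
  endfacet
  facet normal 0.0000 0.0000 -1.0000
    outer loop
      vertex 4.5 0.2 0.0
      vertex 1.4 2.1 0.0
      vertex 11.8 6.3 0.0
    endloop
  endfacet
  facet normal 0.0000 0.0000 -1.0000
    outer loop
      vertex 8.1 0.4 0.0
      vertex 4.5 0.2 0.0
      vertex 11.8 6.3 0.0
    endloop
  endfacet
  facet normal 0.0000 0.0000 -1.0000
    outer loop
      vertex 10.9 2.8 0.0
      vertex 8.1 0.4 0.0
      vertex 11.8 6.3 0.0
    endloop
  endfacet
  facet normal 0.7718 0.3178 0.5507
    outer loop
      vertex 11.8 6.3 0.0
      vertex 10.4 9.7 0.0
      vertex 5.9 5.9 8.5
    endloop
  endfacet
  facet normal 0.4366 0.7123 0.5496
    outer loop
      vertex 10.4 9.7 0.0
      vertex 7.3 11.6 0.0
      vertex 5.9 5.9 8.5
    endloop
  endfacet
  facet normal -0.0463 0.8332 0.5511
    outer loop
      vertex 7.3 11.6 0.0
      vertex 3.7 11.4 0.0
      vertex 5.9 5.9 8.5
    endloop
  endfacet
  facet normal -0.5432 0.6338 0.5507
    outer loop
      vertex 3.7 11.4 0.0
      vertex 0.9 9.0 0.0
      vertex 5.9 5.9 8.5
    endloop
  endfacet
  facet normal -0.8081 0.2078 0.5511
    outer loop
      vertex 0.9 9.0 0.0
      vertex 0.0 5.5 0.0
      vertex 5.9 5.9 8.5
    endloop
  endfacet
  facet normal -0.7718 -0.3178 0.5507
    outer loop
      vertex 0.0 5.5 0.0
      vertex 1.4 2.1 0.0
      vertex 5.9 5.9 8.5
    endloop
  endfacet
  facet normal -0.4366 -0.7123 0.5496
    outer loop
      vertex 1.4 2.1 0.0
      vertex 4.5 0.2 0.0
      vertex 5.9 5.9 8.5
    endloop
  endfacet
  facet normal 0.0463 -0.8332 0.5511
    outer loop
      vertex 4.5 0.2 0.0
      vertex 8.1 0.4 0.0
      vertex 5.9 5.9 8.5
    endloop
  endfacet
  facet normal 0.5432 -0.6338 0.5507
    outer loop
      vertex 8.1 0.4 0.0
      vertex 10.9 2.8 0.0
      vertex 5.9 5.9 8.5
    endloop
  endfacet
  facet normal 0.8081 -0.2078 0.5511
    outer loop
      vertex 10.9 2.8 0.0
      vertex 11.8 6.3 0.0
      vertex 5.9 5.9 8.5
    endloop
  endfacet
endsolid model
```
; perimeter-only toolpath
G21 ; units = mm
G90 ; absolute positioning
G28 ; home
; layer 1
G0 Z1.2
G0 X11.0 Y6.2
G1 X9.8 Y9.2
G1 X7.1 Y10.8
G1 X4.0 Y10.6
G1 X1.6 Y8.6
G1 X0.8 Y5.6
G1 X2.0 Y2.6
G1 X4.7 Y1.0
G1 X7.8 Y1.2
G1 X10.2 Y3.2
G1 X11.0 Y6.2
; layer 2
G0 Z2.4
G0 X10.1 Y6.2
G1 X9.1 Y8.6
G1 X6.9 Y10.0
G1 X4.3 Y9.8
G1 X2.3 Y8.1
G1 X1.7 Y5.6
G1 X2.7 Y3.2
G1 X4.9 Y1.8
G1 X7.5 Y2.0
G1 X9.5 Y3.7
G1 X10.1 Y6.2
; layer 3
G0 Z3.6
G0 X9.3 Y6.1
G1 X8.5 Y8.1
G1 X6.7 Y9.2
G1 X4.6 Y9.0
G1 X3.0 Y7.7
G1 X2.5 Y5.7
G1 X3.3 Y3.7
G1 X5.1 Y2.6
G1 X7.2 Y2.8
G1 X8.8 Y4.1
G1 X9.3 Y6.1
; layer 4
G0 Z4.9
G0 X8.4 Y6.1
G1 X7.8 Y7.5
G1 X6.5 Y8.3
G1 X5.0 Y8.3
G1 X3.8 Y7.2
G1 X3.4 Y5.7
G1 X4.0 Y4.3
G1 X5.3 Y3.5
G1 X6.8 Y3.5
G1 X8.0 Y4.6
G1 X8.4 Y6.1
; layer 5
G0 Z6.1
G0 X7.6 Y6.0
G1 X7.2 Y7.0
G1 X6.3 Y7.5
G1 X5.3 Y7.5
G1 X4.5 Y6.8
G1 X4.2 Y5.8
G1 X4.6 Y4.8
G1 X5.5 Y4.3
G1 X6.5 Y4.3
G1 X7.3 Y5.0
G1 X7.6 Y6.0
; layer 6
G0 Z7.3
G0 X6.7 Y6.0
G1 X6.5 Y6.4
G1 X6.1 Y6.7
G1 X5.6 Y6.7
G1 X5.2 Y6.3
G1 X5.1 Y5.8
G1 X5.3 Y5.4
G1 X5.7 Y5.1
G1 X6.2 Y5.1
G1 X6.6 Y5.5
G1 X6.7 Y6.0
M2 ; end

The solid is a regular 10-sided pyramid, base circumscribed radius ≈ 5.9 mm, apex at z ≈ 8.5 mm. Slicing at Δz = 1.2 mm — 7 equal slices spanning the solid's height, so layer i sits at z = i·h/7 — gives 6 non-empty perimeters. Each is a 10-segment closed polygon; G0 lifts to the layer z and rapids to the start vertex, then G1 traces the edges. The cross-section shrinks linearly with z (the slice at the apex is degenerate and omitted).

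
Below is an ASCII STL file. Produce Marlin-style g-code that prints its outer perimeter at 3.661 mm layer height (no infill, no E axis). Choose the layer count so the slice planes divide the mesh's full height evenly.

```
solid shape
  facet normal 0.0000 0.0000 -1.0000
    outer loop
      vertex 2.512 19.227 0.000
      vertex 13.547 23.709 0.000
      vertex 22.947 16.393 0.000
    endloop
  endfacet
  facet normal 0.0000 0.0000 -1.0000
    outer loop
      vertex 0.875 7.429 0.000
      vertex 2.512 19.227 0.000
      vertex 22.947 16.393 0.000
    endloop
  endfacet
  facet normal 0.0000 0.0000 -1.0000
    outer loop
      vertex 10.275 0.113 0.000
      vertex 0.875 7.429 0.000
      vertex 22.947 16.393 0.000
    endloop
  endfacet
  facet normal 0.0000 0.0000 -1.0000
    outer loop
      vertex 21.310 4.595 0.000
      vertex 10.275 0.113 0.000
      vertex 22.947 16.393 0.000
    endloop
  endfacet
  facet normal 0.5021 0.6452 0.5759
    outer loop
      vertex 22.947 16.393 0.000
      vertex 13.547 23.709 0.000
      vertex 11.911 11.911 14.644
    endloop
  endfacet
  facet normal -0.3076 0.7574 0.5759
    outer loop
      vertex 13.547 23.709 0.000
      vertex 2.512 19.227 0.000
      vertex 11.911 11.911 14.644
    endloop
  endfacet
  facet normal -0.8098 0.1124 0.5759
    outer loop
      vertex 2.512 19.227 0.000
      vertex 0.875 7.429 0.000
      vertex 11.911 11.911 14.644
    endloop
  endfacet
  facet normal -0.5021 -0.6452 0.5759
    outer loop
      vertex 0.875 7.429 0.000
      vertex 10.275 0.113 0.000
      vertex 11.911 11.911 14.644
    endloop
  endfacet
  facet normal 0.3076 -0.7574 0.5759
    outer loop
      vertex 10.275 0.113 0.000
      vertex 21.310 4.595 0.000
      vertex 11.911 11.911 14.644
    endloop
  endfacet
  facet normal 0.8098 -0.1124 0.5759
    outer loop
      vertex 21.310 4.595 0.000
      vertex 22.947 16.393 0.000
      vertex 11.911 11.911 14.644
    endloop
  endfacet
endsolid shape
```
; perimeter-only toolpath
G21 ; units = mm
G90 ; absolute positioning
G28 ; home
; layer 1
G0 Z3.661
G0 X20.188 Y15.273
G1 X13.138 Y20.759
G1 X4.862 Y17.398
G1 X3.634 Y8.550
G1 X10.684 Y3.062
G1 X18.960 Y6.424
G1 X20.188 Y15.273
; layer 2
G0 Z7.322
G0 X17.429 Y14.152
G1 X12.729 Y17.810
G1 X7.212 Y15.569
G1 X6.393 Y9.670
G1 X11.093 Y6.012
G1 X16.610 Y8.253
G1 X17.429 Y14.152
; layer 3
G0 Z10.983
G0 X14.670 Y13.031
G1 X12.320 Y14.860
G1 X9.561 Y13.740
G1 X9.152 Y10.790
G1 X11.502 Y8.961
G1 X14.261 Y10.082
G1 X14.670 Y13.031
M2 ; end

The solid is a regular 6-sided pyramid, base circumscribed radius ≈ 11.9 mm, apex at z ≈ 14.6 mm. Slicing at Δz = 3.661 mm — 4 equal slices spanning the solid's height, so layer i sits at z = i·h/4 — gives 3 non-empty perimeters. Each is a 6-segment closed polygon; G0 lifts to the layer z and rapids to the start vertex, then G1 traces the edges. The cross-section shrinks linearly with z (the slice at the apex is degenerate and omitted).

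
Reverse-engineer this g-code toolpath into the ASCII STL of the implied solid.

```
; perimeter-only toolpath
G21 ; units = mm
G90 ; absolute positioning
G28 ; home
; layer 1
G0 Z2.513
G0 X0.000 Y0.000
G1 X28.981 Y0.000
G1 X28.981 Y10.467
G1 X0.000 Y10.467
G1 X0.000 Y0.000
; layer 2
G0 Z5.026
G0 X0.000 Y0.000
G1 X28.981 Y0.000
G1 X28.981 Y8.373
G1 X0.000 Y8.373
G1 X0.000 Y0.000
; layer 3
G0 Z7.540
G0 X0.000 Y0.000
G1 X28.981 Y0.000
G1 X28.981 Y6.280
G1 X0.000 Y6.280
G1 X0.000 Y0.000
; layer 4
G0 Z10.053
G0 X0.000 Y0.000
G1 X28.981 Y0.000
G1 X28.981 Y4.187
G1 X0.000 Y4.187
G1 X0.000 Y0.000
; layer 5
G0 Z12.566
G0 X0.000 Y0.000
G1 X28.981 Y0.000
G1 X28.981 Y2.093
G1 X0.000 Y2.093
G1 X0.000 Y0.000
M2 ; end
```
solid part
  facet normal 0.0000 0.0000 -1.0000
    outer loop
      vertex 28.981 12.560 0.000
      vertex 28.981 0.000 0.000
      vertex 0.000 0.000 0.000
    endloop
  endfacet
  facet normal 0.0000 0.0000 -1.0000
    outer loop
      vertex 0.000 12.560 0.000
      vertex 28.981 12.560 0.000
      vertex 0.000 0.000 0.000
    endloop
  endfacet
  facet normal 0.0000 -1.0000 0.0000
    outer loop
      vertex 0.000 0.000 0.000
      vertex 28.981 0.000 0.000
      vertex 28.981 0.000 15.079
    endloop
  endfacet
  facet normal 0.0000 -1.0000 0.0000
    outer loop
      vertex 0.000 0.000 0.000
      vertex 28.981 0.000 15.079
      vertex 0.000 0.000 15.079
    endloop
  endfacet
  facet normal 0.0000 0.7684 0.6400
    outer loop
      vertex 0.000 0.000 15.079
      vertex 28.981 0.000 15.079
      vertex 28.981 12.560 0.000
    endloop
  endfacet
  facet normal 0.0000 0.7684 0.6400
    outer loop
      vertex 0.000 0.000 15.079
      vertex 28.981 12.560 0.000
      vertex 0.000 12.560 0.000
    endloop
  endfacet
  facet normal -1.0000 0.0000 0.0000
    outer loop
      vertex 0.000 0.000 15.079
      vertex 0.000 12.560 0.000
      vertex 0.000 0.000 0.000
    endloop
  endfacet
  facet normal 1.0000 0.0000 0.0000
    outer loop
      vertex 28.981 0.000 0.000
      vertex 28.981 12.560 0.000
      vertex 28.981 0.000 15.079
    endloop
  endfacet
endsolid part

The G0 Z moves step by Δz≈2.513 mm. The G1 loops shrink linearly with z, so the solid tapers from its base footprint up to z≈15.1. Closing with a flat bottom cap and the tapered top and triangulating gives 8 facets — a wedge (ramp): 29 × 12.6 mm base, rising to 15.1 mm along the y=0 edge and sloping linearly to z=0 at y=12.6.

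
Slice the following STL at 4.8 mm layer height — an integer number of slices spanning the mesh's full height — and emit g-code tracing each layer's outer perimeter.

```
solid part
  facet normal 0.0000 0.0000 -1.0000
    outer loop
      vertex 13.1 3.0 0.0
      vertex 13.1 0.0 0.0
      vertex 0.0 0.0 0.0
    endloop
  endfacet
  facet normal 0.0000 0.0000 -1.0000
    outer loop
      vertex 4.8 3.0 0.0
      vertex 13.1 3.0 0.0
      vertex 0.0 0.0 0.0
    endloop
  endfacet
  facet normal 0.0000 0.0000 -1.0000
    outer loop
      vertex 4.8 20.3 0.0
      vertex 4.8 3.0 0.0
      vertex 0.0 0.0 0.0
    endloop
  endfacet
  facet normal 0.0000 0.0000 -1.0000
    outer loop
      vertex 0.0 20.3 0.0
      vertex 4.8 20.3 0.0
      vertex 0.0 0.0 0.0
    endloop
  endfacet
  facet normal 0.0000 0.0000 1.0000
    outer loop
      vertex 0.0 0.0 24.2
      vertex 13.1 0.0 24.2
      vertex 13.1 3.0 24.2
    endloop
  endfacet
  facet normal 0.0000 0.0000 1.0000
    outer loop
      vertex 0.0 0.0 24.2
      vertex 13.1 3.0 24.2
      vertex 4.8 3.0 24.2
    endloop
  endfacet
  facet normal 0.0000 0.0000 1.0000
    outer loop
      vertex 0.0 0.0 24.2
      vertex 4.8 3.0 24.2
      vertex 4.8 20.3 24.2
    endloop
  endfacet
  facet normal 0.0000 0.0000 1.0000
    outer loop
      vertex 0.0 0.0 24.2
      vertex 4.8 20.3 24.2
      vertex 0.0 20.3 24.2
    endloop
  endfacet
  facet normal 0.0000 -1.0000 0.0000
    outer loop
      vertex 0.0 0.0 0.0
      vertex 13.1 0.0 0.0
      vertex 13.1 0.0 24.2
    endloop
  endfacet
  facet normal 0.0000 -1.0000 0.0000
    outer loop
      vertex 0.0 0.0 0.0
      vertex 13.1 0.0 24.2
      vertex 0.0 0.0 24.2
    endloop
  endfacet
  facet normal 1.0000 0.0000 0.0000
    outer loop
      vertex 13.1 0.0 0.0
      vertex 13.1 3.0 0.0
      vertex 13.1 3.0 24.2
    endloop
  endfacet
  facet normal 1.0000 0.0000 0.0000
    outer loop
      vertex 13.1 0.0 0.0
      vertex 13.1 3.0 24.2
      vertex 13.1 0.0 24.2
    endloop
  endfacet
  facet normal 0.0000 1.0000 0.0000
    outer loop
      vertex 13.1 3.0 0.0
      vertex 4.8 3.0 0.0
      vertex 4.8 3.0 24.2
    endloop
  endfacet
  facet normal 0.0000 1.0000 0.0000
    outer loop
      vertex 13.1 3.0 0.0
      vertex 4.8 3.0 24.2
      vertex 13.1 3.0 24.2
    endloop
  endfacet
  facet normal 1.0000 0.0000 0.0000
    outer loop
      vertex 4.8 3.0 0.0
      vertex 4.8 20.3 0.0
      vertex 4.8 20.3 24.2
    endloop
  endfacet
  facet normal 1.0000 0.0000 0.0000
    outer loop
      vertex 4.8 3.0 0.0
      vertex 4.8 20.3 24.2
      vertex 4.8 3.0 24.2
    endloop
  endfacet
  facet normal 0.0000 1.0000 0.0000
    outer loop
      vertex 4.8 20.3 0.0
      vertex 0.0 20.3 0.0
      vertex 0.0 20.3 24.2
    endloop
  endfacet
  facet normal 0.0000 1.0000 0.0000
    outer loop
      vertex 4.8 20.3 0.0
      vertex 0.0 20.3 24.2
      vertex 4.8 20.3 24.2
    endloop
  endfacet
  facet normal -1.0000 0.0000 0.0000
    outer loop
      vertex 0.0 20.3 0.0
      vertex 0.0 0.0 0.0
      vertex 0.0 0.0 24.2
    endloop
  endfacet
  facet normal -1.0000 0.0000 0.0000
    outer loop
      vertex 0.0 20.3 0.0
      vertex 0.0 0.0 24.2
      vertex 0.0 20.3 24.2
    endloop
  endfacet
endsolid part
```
; perimeter-only toolpath
G21 ; units = mm
G90 ; absolute positioning
G28 ; home
; layer 1
G0 Z4.8
G0 X0.0 Y0.0
G1 X13.1 Y0.0
G1 X13.1 Y3.0
G1 X4.8 Y3.0
G1 X4.8 Y20.3
G1 X0.0 Y20.3
G1 X0.0 Y0.0
; layer 2
G0 Z9.7
G0 X0.0 Y0.0
G1 X13.1 Y0.0
G1 X13.1 Y3.0
G1 X4.8 Y3.0
G1 X4.8 Y20.3
G1 X0.0 Y20.3
G1 X0.0 Y0.0
; layer 3
G0 Z14.5
G0 X0.0 Y0.0
G1 X13.1 Y0.0
G1 X13.1 Y3.0
G1 X4.8 Y3.0
G1 X4.8 Y20.3
G1 X0.0 Y20.3
G1 X0.0 Y0.0
; layer 4
G0 Z19.4
G0 X0.0 Y0.0
G1 X13.1 Y0.0
G1 X13.1 Y3.0
G1 X4.8 Y3.0
G1 X4.8 Y20.3
G1 X0.0 Y20.3
G1 X0.0 Y0.0
; layer 5
G0 Z24.2
G0 X0.0 Y0.0
G1 X13.1 Y0.0
G1 X13.1 Y3.0
G1 X4.8 Y3.0
G1 X4.8 Y20.3
G1 X0.0 Y20.3
G1 X0.0 Y0.0
M2 ; end

The solid is an L-shaped prism: outer 13.1 × 20.3 mm, arm thicknesses ≈ 3 mm (horizontal) and 4.8 mm (vertical), extruded 24.2 mm in z. Slicing at Δz = 4.8 mm — 5 equal slices spanning the solid's height, so layer i sits at z = i·h/5 — gives 5 non-empty perimeters. Each is a 6-segment closed polygon; G0 lifts to the layer z and rapids to the start vertex, then G1 traces the edges.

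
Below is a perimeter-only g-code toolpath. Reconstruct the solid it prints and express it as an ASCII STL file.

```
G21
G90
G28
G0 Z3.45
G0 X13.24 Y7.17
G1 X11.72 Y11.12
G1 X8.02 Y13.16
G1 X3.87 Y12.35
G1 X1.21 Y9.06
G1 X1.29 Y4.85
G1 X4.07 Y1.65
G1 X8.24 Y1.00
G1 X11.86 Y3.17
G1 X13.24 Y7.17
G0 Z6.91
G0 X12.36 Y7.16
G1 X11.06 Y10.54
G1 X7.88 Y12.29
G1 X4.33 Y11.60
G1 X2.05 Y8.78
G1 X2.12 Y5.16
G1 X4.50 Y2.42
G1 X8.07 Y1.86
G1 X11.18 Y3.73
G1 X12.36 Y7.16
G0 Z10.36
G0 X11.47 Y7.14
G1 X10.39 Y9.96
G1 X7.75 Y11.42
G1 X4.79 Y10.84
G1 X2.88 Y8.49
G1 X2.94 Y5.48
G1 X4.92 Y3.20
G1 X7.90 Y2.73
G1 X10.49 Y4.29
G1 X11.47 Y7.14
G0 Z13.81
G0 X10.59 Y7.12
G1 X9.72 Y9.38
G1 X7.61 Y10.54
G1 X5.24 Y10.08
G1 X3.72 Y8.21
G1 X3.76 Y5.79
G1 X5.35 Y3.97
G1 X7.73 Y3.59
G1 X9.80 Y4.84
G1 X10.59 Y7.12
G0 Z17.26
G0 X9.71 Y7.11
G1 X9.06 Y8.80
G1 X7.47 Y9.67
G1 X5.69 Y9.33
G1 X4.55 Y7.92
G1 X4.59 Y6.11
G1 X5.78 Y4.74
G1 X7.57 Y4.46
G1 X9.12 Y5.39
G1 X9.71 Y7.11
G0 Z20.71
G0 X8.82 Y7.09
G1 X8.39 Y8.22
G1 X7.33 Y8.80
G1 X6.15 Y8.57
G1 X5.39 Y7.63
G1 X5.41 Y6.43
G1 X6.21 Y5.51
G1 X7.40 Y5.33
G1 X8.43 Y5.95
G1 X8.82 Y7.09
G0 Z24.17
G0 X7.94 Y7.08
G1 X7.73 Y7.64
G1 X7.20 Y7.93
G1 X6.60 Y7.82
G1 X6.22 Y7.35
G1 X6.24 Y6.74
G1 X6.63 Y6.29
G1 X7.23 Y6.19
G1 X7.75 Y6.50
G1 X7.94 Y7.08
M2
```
solid part
  facet normal 0.0000 0.0000 -1.0000
    outer loop
      vertex 8.16 14.03 0.00
      vertex 12.39 11.70 0.00
      vertex 14.12 7.19 0.00
    endloop
  endfacet
  facet normal 0.0000 0.0000 -1.0000
    outer loop
      vertex 3.42 13.11 0.00
      vertex 8.16 14.03 0.00
      vertex 14.12 7.19 0.00
    endloop
  endfacet
  facet normal 0.0000 0.0000 -1.0000
    outer loop
      vertex 0.38 9.35 0.00
      vertex 3.42 13.11 0.00
      vertex 14.12 7.19 0.00
    endloop
  endfacet
  facet normal 0.0000 0.0000 -1.0000
    outer loop
      vertex 0.47 4.53 0.00
      vertex 0.38 9.35 0.00
      vertex 14.12 7.19 0.00
    endloop
  endfacet
  facet normal 0.0000 0.0000 -1.0000
    outer loop
      vertex 3.64 0.88 0.00
      vertex 0.47 4.53 0.00
      vertex 14.12 7.19 0.00
    endloop
  endfacet
  facet normal 0.0000 0.0000 -1.0000
    outer loop
      vertex 8.41 0.13 0.00
      vertex 3.64 0.88 0.00
      vertex 14.12 7.19 0.00
    endloop
  endfacet
  facet normal 0.0000 0.0000 -1.0000
    outer loop
      vertex 12.55 2.62 0.00
      vertex 8.41 0.13 0.00
      vertex 14.12 7.19 0.00
    endloop
  endfacet
  facet normal 0.9078 0.3482 0.2337
    outer loop
      vertex 14.12 7.19 0.00
      vertex 12.39 11.70 0.00
      vertex 7.06 7.06 27.62
    endloop
  endfacet
  facet normal 0.4691 0.8517 0.2336
    outer loop
      vertex 12.39 11.70 0.00
      vertex 8.16 14.03 0.00
      vertex 7.06 7.06 27.62
    endloop
  endfacet
  facet normal -0.1853 0.9545 0.2335
    outer loop
      vertex 8.16 14.03 0.00
      vertex 3.42 13.11 0.00
      vertex 7.06 7.06 27.62
    endloop
  endfacet
  facet normal -0.7561 0.6113 0.2336
    outer loop
      vertex 3.42 13.11 0.00
      vertex 0.38 9.35 0.00
      vertex 7.06 7.06 27.62
    endloop
  endfacet
  facet normal -0.9722 -0.0182 0.2336
    outer loop
      vertex 0.38 9.35 0.00
      vertex 0.47 4.53 0.00
      vertex 7.06 7.06 27.62
    endloop
  endfacet
  facet normal -0.7341 -0.6376 0.2336
    outer loop
      vertex 0.47 4.53 0.00
      vertex 3.64 0.88 0.00
      vertex 7.06 7.06 27.62
    endloop
  endfacet
  facet normal -0.1510 -0.9605 0.2336
    outer loop
      vertex 3.64 0.88 0.00
      vertex 8.41 0.13 0.00
      vertex 7.06 7.06 27.62
    endloop
  endfacet
  facet normal 0.5012 -0.8332 0.2336
    outer loop
      vertex 8.41 0.13 0.00
      vertex 12.55 2.62 0.00
      vertex 7.06 7.06 27.62
    endloop
  endfacet
  facet normal 0.9196 -0.3159 0.2336
    outer loop
      vertex 12.55 2.62 0.00
      vertex 14.12 7.19 0.00
      vertex 7.06 7.06 27.62
    endloop
  endfacet
endsolid part

The G0 Z moves step by Δz≈3.45 mm. The G1 loops shrink linearly with z, so the solid tapers from its base footprint up to z≈27.6. Closing with a flat bottom cap and the tapered top and triangulating gives 16 facets — a regular 9-sided pyramid, base circumscribed radius ≈ 7.06 mm, apex at z ≈ 27.6 mm.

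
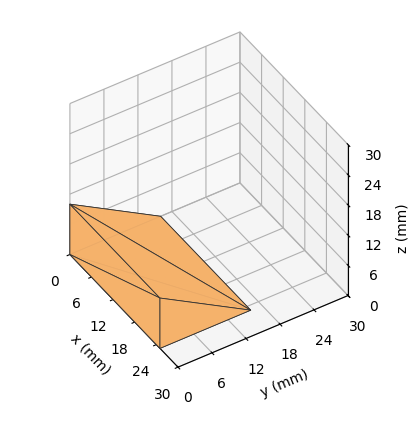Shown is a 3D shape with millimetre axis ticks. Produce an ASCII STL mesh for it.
Reading the render: the shape is a wedge (ramp): 25 × 16 mm base, rising to 10 mm along the y=0 edge and sloping linearly to z=0 at y=16 (dimensions read to the nearest mm from the axis ticks). For the STL, each face is triangulated and given an outward normal.

solid part
  facet normal 0.0000 0.0000 -1.0000
    outer loop
      vertex 25.000 16.000 0.000
      vertex 25.000 0.000 0.000
      vertex 0.000 0.000 0.000
    endloop
  endfacet
  facet normal 0.0000 0.0000 -1.0000
    outer loop
      vertex 0.000 16.000 0.000
      vertex 25.000 16.000 0.000
      vertex 0.000 0.000 0.000
    endloop
  endfacet
  facet normal 0.0000 -1.0000 0.0000
    outer loop
      vertex 0.000 0.000 0.000
      vertex 25.000 0.000 0.000
      vertex 25.000 0.000 10.000
    endloop
  endfacet
  facet normal 0.0000 -1.0000 0.0000
    outer loop
      vertex 0.000 0.000 0.000
      vertex 25.000 0.000 10.000
      vertex 0.000 0.000 10.000
    endloop
  endfacet
  facet normal 0.0000 0.5300 0.8480
    outer loop
      vertex 0.000 0.000 10.000
      vertex 25.000 0.000 10.000
      vertex 25.000 16.000 0.000
    endloop
  endfacet
  facet normal 0.0000 0.5300 0.8480
    outer loop
      vertex 0.000 0.000 10.000
      vertex 25.000 16.000 0.000
      vertex 0.000 16.000 0.000
    endloop
  endfacet
  facet normal -1.0000 0.0000 0.0000
    outer loop
      vertex 0.000 0.000 10.000
      vertex 0.000 16.000 0.000
      vertex 0.000 0.000 0.000
    endloop
  endfacet
  facet normal 1.0000 0.0000 0.0000
    outer loop
      vertex 25.000 0.000 0.000
      vertex 25.000 16.000 0.000
      vertex 25.000 0.000 10.000
    endloop
  endfacet
endsolid part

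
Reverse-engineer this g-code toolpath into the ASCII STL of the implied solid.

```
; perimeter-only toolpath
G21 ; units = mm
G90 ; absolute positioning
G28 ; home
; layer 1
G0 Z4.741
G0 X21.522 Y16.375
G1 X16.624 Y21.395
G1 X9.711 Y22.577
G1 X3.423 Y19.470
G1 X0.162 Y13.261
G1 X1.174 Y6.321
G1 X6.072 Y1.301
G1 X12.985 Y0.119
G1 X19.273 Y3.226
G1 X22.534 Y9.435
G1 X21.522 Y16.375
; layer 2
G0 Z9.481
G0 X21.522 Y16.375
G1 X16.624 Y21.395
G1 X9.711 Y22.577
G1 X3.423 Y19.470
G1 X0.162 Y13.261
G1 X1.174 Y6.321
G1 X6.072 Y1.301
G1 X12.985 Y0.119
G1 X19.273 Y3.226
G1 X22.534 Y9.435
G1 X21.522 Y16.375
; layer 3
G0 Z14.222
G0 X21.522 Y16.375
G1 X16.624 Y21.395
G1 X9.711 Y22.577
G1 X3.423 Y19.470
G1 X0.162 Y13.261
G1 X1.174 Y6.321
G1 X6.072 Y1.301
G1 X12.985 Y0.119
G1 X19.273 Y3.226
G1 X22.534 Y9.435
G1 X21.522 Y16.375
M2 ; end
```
solid part
  facet normal 0.0000 0.0000 -1.0000
    outer loop
      vertex 9.711 22.577 0.000
      vertex 16.624 21.395 0.000
      vertex 21.522 16.375 0.000
    endloop
  endfacet
  facet normal 0.0000 0.0000 -1.0000
    outer loop
      vertex 3.423 19.470 0.000
      vertex 9.711 22.577 0.000
      vertex 21.522 16.375 0.000
    endloop
  endfacet
  facet normal 0.0000 0.0000 -1.0000
    outer loop
      vertex 0.162 13.261 0.000
      vertex 3.423 19.470 0.000
      vertex 21.522 16.375 0.000
    endloop
  endfacet
  facet normal 0.0000 0.0000 -1.0000
    outer loop
      vertex 1.174 6.321 0.000
      vertex 0.162 13.261 0.000
      vertex 21.522 16.375 0.000
    endloop
  endfacet
  facet normal 0.0000 0.0000 -1.0000
    outer loop
      vertex 6.072 1.301 0.000
      vertex 1.174 6.321 0.000
      vertex 21.522 16.375 0.000
    endloop
  endfacet
  facet normal 0.0000 0.0000 -1.0000
    outer loop
      vertex 12.985 0.119 0.000
      vertex 6.072 1.301 0.000
      vertex 21.522 16.375 0.000
    endloop
  endfacet
  facet normal 0.0000 0.0000 -1.0000
    outer loop
      vertex 19.273 3.226 0.000
      vertex 12.985 0.119 0.000
      vertex 21.522 16.375 0.000
    endloop
  endfacet
  facet normal 0.0000 0.0000 -1.0000
    outer loop
      vertex 22.534 9.435 0.000
      vertex 19.273 3.226 0.000
      vertex 21.522 16.375 0.000
    endloop
  endfacet
  facet normal 0.0000 0.0000 1.0000
    outer loop
      vertex 21.522 16.375 14.222
      vertex 16.624 21.395 14.222
      vertex 9.711 22.577 14.222
    endloop
  endfacet
  facet normal 0.0000 0.0000 1.0000
    outer loop
      vertex 21.522 16.375 14.222
      vertex 9.711 22.577 14.222
      vertex 3.423 19.470 14.222
    endloop
  endfacet
  facet normal 0.0000 0.0000 1.0000
    outer loop
      vertex 21.522 16.375 14.222
      vertex 3.423 19.470 14.222
      vertex 0.162 13.261 14.222
    endloop
  endfacet
  facet normal 0.0000 0.0000 1.0000
    outer loop
      vertex 21.522 16.375 14.222
      vertex 0.162 13.261 14.222
      vertex 1.174 6.321 14.222
    endloop
  endfacet
  facet normal 0.0000 0.0000 1.0000
    outer loop
      vertex 21.522 16.375 14.222
      vertex 1.174 6.321 14.222
      vertex 6.072 1.301 14.222
    endloop
  endfacet
  facet normal 0.0000 0.0000 1.0000
    outer loop
      vertex 21.522 16.375 14.222
      vertex 6.072 1.301 14.222
      vertex 12.985 0.119 14.222
    endloop
  endfacet
  facet normal 0.0000 0.0000 1.0000
    outer loop
      vertex 21.522 16.375 14.222
      vertex 12.985 0.119 14.222
      vertex 19.273 3.226 14.222
    endloop
  endfacet
  facet normal 0.0000 0.0000 1.0000
    outer loop
      vertex 21.522 16.375 14.222
      vertex 19.273 3.226 14.222
      vertex 22.534 9.435 14.222
    endloop
  endfacet
  facet normal 0.7158 0.6984 0.0000
    outer loop
      vertex 21.522 16.375 0.000
      vertex 16.624 21.395 0.000
      vertex 16.624 21.395 14.222
    endloop
  endfacet
  facet normal 0.7158 0.6984 0.0000
    outer loop
      vertex 21.522 16.375 0.000
      vertex 16.624 21.395 14.222
      vertex 21.522 16.375 14.222
    endloop
  endfacet
  facet normal 0.1685 0.9857 0.0000
    outer loop
      vertex 16.624 21.395 0.000
      vertex 9.711 22.577 0.000
      vertex 9.711 22.577 14.222
    endloop
  endfacet
  facet normal 0.1685 0.9857 0.0000
    outer loop
      vertex 16.624 21.395 0.000
      vertex 9.711 22.577 14.222
      vertex 16.624 21.395 14.222
    endloop
  endfacet
  facet normal -0.4430 0.8965 0.0000
    outer loop
      vertex 9.711 22.577 0.000
      vertex 3.423 19.470 0.000
      vertex 3.423 19.470 14.222
    endloop
  endfacet
  facet normal -0.4430 0.8965 0.0000
    outer loop
      vertex 9.711 22.577 0.000
      vertex 3.423 19.470 14.222
      vertex 9.711 22.577 14.222
    endloop
  endfacet
  facet normal -0.8853 0.4650 0.0000
    outer loop
      vertex 3.423 19.470 0.000
      vertex 0.162 13.261 0.000
      vertex 0.162 13.261 14.222
    endloop
  endfacet
  facet normal -0.8853 0.4650 0.0000
    outer loop
      vertex 3.423 19.470 0.000
      vertex 0.162 13.261 14.222
      vertex 3.423 19.470 14.222
    endloop
  endfacet
  facet normal -0.9895 -0.1443 0.0000
    outer loop
      vertex 0.162 13.261 0.000
      vertex 1.174 6.321 0.000
      vertex 1.174 6.321 14.222
    endloop
  endfacet
  facet normal -0.9895 -0.1443 0.0000
    outer loop
      vertex 0.162 13.261 0.000
      vertex 1.174 6.321 14.222
      vertex 0.162 13.261 14.222
    endloop
  endfacet
  facet normal -0.7158 -0.6984 0.0000
    outer loop
      vertex 1.174 6.321 0.000
      vertex 6.072 1.301 0.000
      vertex 6.072 1.301 14.222
    endloop
  endfacet
  facet normal -0.7158 -0.6984 0.0000
    outer loop
      vertex 1.174 6.321 0.000
      vertex 6.072 1.301 14.222
      vertex 1.174 6.321 14.222
    endloop
  endfacet
  facet normal -0.1685 -0.9857 0.0000
    outer loop
      vertex 6.072 1.301 0.000
      vertex 12.985 0.119 0.000
      vertex 12.985 0.119 14.222
    endloop
  endfacet
  facet normal -0.1685 -0.9857 0.0000
    outer loop
      vertex 6.072 1.301 0.000
      vertex 12.985 0.119 14.222
      vertex 6.072 1.301 14.222
    endloop
  endfacet
  facet normal 0.4430 -0.8965 0.0000
    outer loop
      vertex 12.985 0.119 0.000
      vertex 19.273 3.226 0.000
      vertex 19.273 3.226 14.222
    endloop
  endfacet
  facet normal 0.4430 -0.8965 0.0000
    outer loop
      vertex 12.985 0.119 0.000
      vertex 19.273 3.226 14.222
      vertex 12.985 0.119 14.222
    endloop
  endfacet
  facet normal 0.8853 -0.4650 0.0000
    outer loop
      vertex 19.273 3.226 0.000
      vertex 22.534 9.435 0.000
      vertex 22.534 9.435 14.222
    endloop
  endfacet
  facet normal 0.8853 -0.4650 0.0000
    outer loop
      vertex 19.273 3.226 0.000
      vertex 22.534 9.435 14.222
      vertex 19.273 3.226 14.222
    endloop
  endfacet
  facet normal 0.9895 0.1443 0.0000
    outer loop
      vertex 22.534 9.435 0.000
      vertex 21.522 16.375 0.000
      vertex 21.522 16.375 14.222
    endloop
  endfacet
  facet normal 0.9895 0.1443 0.0000
    outer loop
      vertex 22.534 9.435 0.000
      vertex 21.522 16.375 14.222
      vertex 22.534 9.435 14.222
    endloop
  endfacet
endsolid part

The G0 Z moves step by Δz≈4.741 mm. Every layer's G1 loop is the same polygon, so the solid is a straight extrusion of it from z=0 to z≈14.2. Closing with flat bottom and top caps and triangulating gives 36 facets — a regular 10-sided prism (a cylinder approximated with 10 flat sides), circumscribed radius ≈ 11.3 mm, height ≈ 14.2 mm.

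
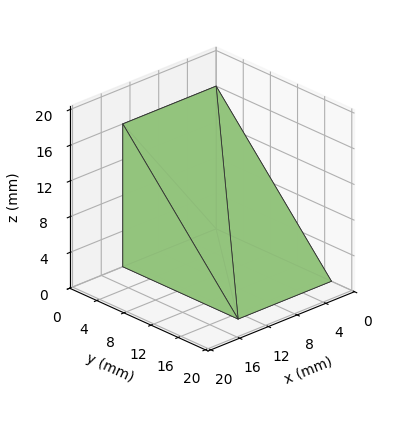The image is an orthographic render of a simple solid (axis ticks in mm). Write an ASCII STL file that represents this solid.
Reading the render: the shape is a wedge (ramp): 13 × 17 mm base, rising to 16 mm along the y=0 edge and sloping linearly to z=0 at y=17 (dimensions read to the nearest mm from the axis ticks). For the STL, each face is triangulated and given an outward normal.

solid part
  facet normal 0.0000 0.0000 -1.0000
    outer loop
      vertex 13.00 17.00 0.00
      vertex 13.00 0.00 0.00
      vertex 0.00 0.00 0.00
    endloop
  endfacet
  facet normal 0.0000 0.0000 -1.0000
    outer loop
      vertex 0.00 17.00 0.00
      vertex 13.00 17.00 0.00
      vertex 0.00 0.00 0.00
    endloop
  endfacet
  facet normal 0.0000 -1.0000 0.0000
    outer loop
      vertex 0.00 0.00 0.00
      vertex 13.00 0.00 0.00
      vertex 13.00 0.00 16.00
    endloop
  endfacet
  facet normal 0.0000 -1.0000 0.0000
    outer loop
      vertex 0.00 0.00 0.00
      vertex 13.00 0.00 16.00
      vertex 0.00 0.00 16.00
    endloop
  endfacet
  facet normal 0.0000 0.6854 0.7282
    outer loop
      vertex 0.00 0.00 16.00
      vertex 13.00 0.00 16.00
      vertex 13.00 17.00 0.00
    endloop
  endfacet
  facet normal 0.0000 0.6854 0.7282
    outer loop
      vertex 0.00 0.00 16.00
      vertex 13.00 17.00 0.00
      vertex 0.00 17.00 0.00
    endloop
  endfacet
  facet normal -1.0000 0.0000 0.0000
    outer loop
      vertex 0.00 0.00 16.00
      vertex 0.00 17.00 0.00
      vertex 0.00 0.00 0.00
    endloop
  endfacet
  facet normal 1.0000 0.0000 0.0000
    outer loop
      vertex 13.00 0.00 0.00
      vertex 13.00 17.00 0.00
      vertex 13.00 0.00 16.00
    endloop
  endfacet
endsolid part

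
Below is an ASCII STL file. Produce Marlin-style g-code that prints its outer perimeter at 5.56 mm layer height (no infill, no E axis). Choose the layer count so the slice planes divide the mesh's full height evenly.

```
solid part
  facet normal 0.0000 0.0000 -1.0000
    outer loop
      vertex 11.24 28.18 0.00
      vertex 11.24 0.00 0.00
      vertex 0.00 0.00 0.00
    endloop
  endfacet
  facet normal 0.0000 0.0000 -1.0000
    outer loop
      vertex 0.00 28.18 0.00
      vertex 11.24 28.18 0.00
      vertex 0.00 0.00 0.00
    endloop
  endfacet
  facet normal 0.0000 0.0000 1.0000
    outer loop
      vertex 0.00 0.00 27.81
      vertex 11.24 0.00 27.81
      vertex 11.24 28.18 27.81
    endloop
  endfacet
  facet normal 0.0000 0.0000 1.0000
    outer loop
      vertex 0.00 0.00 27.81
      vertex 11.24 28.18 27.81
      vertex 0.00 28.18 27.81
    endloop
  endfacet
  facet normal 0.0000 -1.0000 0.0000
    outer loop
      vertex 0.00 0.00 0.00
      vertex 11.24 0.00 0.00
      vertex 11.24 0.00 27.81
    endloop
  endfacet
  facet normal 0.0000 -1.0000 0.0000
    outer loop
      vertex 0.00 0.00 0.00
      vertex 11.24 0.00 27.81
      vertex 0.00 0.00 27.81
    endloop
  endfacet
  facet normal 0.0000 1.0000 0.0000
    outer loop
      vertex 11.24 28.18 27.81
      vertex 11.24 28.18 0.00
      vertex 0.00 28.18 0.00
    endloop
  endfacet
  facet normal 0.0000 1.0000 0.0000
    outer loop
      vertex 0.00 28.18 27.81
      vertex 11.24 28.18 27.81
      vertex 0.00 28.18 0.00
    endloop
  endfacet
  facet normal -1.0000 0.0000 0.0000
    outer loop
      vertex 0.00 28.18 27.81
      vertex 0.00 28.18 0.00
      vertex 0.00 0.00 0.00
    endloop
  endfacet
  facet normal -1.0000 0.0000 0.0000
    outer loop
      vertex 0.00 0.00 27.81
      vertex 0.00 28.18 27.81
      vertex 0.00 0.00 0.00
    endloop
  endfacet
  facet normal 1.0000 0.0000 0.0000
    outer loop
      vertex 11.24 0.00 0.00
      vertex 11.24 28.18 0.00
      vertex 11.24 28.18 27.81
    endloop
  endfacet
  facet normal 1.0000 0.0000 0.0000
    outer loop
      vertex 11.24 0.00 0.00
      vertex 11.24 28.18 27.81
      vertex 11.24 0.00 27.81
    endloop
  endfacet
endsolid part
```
; perimeter-only toolpath
G21 ; units = mm
G90 ; absolute positioning
G28 ; home
; layer 1
G0 Z5.56
G0 X0.00 Y0.00
G1 X11.24 Y0.00
G1 X11.24 Y28.18
G1 X0.00 Y28.18
G1 X0.00 Y0.00
; layer 2
G0 Z11.12
G0 X0.00 Y0.00
G1 X11.24 Y0.00
G1 X11.24 Y28.18
G1 X0.00 Y28.18
G1 X0.00 Y0.00
; layer 3
G0 Z16.69
G0 X0.00 Y0.00
G1 X11.24 Y0.00
G1 X11.24 Y28.18
G1 X0.00 Y28.18
G1 X0.00 Y0.00
; layer 4
G0 Z22.25
G0 X0.00 Y0.00
G1 X11.24 Y0.00
G1 X11.24 Y28.18
G1 X0.00 Y28.18
G1 X0.00 Y0.00
; layer 5
G0 Z27.81
G0 X0.00 Y0.00
G1 X11.24 Y0.00
G1 X11.24 Y28.18
G1 X0.00 Y28.18
G1 X0.00 Y0.00
M2 ; end

The solid is a rectangular box, roughly 11.2 × 28.2 mm footprint and 27.8 mm tall. Slicing at Δz = 5.56 mm — 5 equal slices spanning the solid's height, so layer i sits at z = i·h/5 — gives 5 non-empty perimeters. Each is a 4-segment closed polygon; G0 lifts to the layer z and rapids to the start vertex, then G1 traces the edges.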